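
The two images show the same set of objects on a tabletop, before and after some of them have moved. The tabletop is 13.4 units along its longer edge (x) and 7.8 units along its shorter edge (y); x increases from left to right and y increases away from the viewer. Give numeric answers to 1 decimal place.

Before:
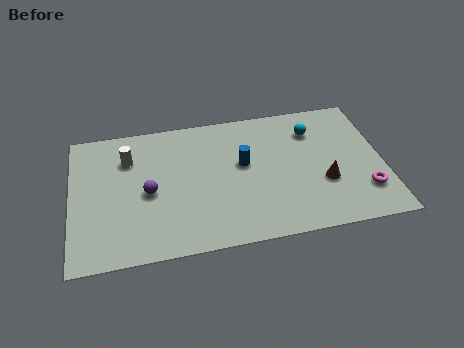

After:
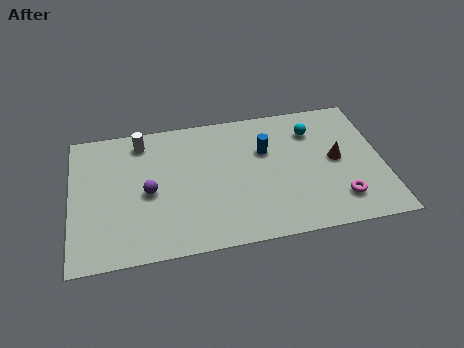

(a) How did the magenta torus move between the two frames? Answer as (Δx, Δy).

(-1.1, -0.3)

The magenta torus started near (12.5, 2.0) and ended near (11.4, 1.7).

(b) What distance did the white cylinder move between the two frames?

1.1

The white cylinder moved from about (2.5, 5.7) to (3.1, 6.6), a distance of √(0.6² + 0.9²) ≈ 1.1.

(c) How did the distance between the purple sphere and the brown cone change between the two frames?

+0.6

They were about 7.5 units apart before and 8.1 after — 0.6 units further apart.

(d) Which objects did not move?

the cyan sphere and the purple sphere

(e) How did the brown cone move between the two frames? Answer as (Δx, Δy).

(0.6, 1.2)

From the two frames, the brown cone sits at roughly (10.8, 2.8) before and (11.4, 4.0) after.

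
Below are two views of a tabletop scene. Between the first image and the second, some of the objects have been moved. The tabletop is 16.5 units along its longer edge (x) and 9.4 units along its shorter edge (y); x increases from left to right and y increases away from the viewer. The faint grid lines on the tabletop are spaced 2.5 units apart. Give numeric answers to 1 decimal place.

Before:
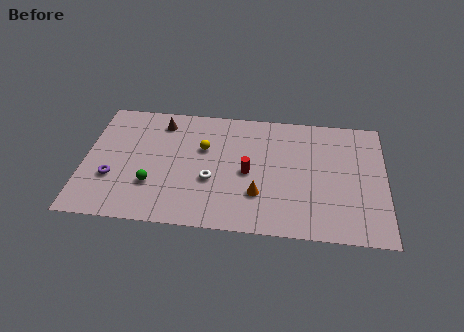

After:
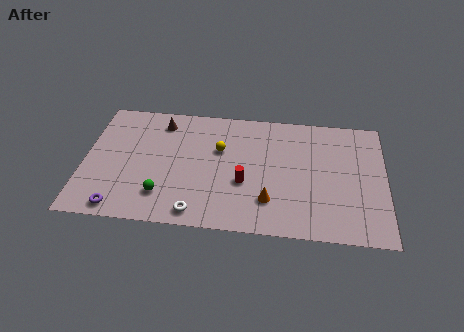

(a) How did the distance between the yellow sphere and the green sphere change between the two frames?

+0.7

Before: roughly 4.1 units apart; after: 4.8. That's 0.7 units further apart.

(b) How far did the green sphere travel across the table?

0.9

From (3.8, 2.9) to (4.4, 2.2), the green sphere covered √(0.6² + 0.7²) ≈ 0.9 units.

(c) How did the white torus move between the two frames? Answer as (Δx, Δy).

(-0.7, -2.5)

The white torus started near (7.0, 3.6) and ended near (6.3, 1.1).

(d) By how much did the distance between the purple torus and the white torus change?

-1.2

The distance was about 5.4 in the first image and 4.2 in the second, so they moved 1.2 units closer together.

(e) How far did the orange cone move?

0.7

The orange cone moved from about (9.6, 2.8) to (10.2, 2.4), a distance of √(0.6² + 0.4²) ≈ 0.7.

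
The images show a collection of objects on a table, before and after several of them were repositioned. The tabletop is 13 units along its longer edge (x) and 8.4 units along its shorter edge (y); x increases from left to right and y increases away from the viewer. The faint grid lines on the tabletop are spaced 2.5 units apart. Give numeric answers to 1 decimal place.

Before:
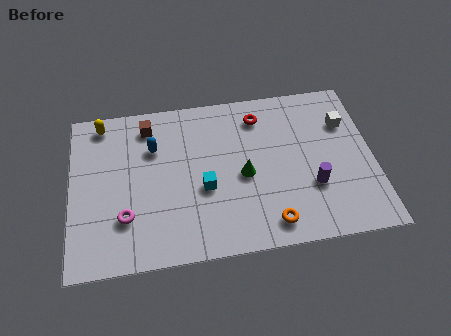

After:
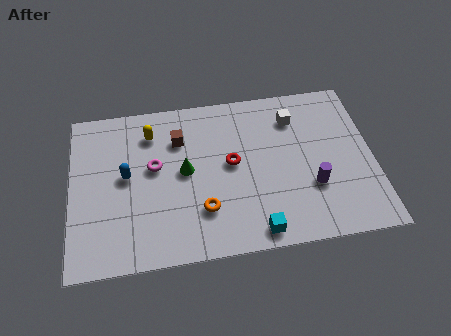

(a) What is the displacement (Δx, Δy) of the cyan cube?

(2.1, -2.5)

The cyan cube started near (5.7, 3.4) and ended near (7.8, 0.9).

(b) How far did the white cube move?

2.3

The white cube moved from about (11.9, 5.9) to (9.7, 6.5), a distance of √(2.2² + 0.6²) ≈ 2.3.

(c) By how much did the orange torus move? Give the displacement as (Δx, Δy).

(-2.8, 1.1)

The orange torus started near (8.4, 1.2) and ended near (5.6, 2.3).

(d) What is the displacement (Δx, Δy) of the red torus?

(-1.3, -2.3)

The red torus started near (8.2, 6.8) and ended near (6.9, 4.5).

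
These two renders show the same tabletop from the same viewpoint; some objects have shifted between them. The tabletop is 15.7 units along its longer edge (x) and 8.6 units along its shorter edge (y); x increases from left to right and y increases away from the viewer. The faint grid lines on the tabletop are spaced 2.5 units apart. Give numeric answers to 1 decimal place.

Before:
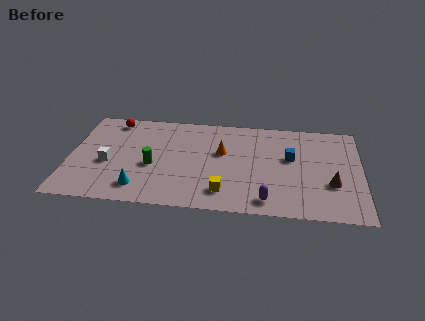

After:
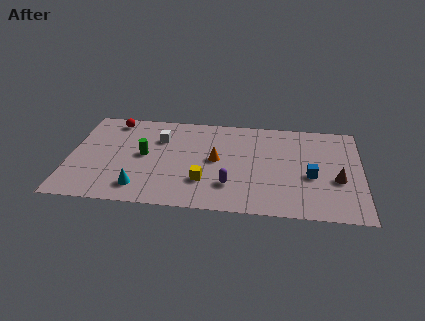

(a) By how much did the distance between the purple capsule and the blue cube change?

+0.4

They were about 4.1 units apart before and 4.5 after — 0.4 units further apart.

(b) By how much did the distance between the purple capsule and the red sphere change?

-2.3

The distance was about 10.6 in the first image and 8.3 in the second, so they moved 2.3 units closer together.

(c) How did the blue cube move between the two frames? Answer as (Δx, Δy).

(1.1, -1.5)

From the two frames, the blue cube sits at roughly (11.9, 5.1) before and (13.0, 3.6) after.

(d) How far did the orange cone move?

0.8

From (8.2, 5.2) to (7.9, 4.5), the orange cone covered √(0.3² + 0.7²) ≈ 0.8 units.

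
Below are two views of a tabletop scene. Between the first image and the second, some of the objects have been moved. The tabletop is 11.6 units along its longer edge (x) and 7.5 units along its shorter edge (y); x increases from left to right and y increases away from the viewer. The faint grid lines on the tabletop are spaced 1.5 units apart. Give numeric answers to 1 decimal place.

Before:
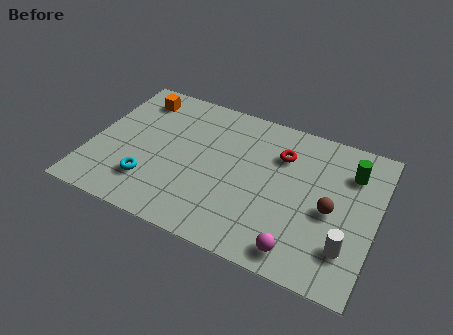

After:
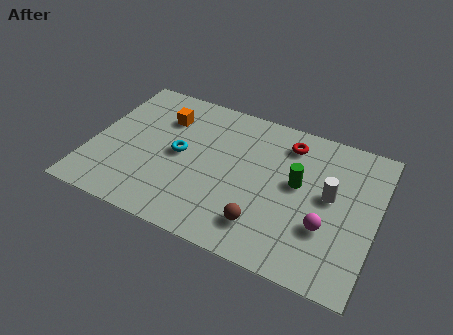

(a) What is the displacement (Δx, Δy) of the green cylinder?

(-2.0, -1.4)

From the two frames, the green cylinder sits at roughly (10.4, 5.6) before and (8.4, 4.2) after.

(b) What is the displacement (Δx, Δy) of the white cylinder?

(-0.9, 2.2)

The white cylinder started near (10.6, 1.9) and ended near (9.7, 4.1).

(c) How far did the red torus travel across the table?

0.7

The red torus was near (7.6, 5.4) before and (7.8, 6.1) after, so it travelled √(0.2² + 0.7²) ≈ 0.7 units.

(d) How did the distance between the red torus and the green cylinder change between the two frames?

-0.8

Before: roughly 2.8 units apart; after: 2.0. That's 0.8 units closer together.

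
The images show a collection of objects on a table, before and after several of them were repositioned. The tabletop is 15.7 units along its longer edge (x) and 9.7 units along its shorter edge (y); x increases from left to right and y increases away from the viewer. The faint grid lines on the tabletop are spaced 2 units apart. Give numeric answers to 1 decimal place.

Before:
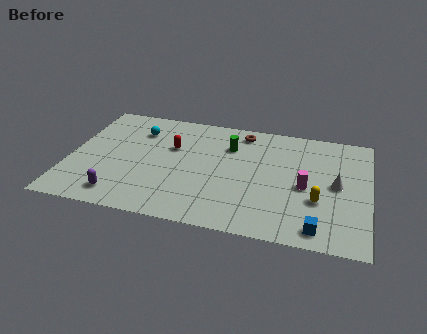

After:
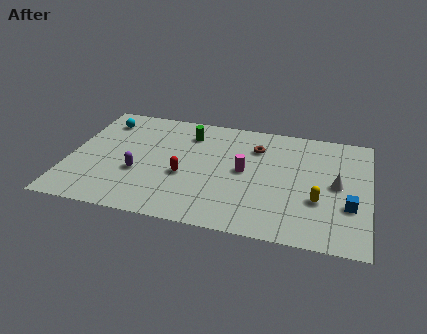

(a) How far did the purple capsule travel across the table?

2.2

The purple capsule moved from about (2.9, 1.5) to (3.7, 3.6), a distance of √(0.8² + 2.1²) ≈ 2.2.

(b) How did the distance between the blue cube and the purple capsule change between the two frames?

+0.7

Before: roughly 10.3 units apart; after: 11.0. That's 0.7 units further apart.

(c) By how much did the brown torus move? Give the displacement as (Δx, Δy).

(0.8, -1.2)

From the two frames, the brown torus sits at roughly (8.9, 8.4) before and (9.7, 7.2) after.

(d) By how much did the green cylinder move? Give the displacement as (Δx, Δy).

(-2.2, 0.6)

The green cylinder started near (8.3, 7.0) and ended near (6.1, 7.6).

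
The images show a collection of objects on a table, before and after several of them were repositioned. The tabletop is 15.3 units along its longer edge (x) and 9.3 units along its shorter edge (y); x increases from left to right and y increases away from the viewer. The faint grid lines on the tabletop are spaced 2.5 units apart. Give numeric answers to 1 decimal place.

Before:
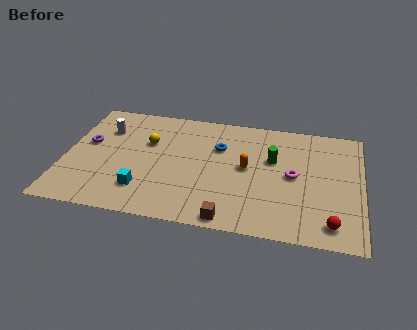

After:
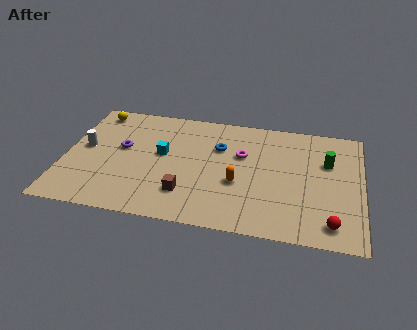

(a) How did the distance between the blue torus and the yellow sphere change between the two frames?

+3.1

They were about 3.7 units apart before and 6.8 after — 3.1 units further apart.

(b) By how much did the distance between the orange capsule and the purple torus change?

-2.0

Before: roughly 8.3 units apart; after: 6.3. That's 2.0 units closer together.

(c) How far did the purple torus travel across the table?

1.8

The purple torus moved from about (1.1, 5.4) to (2.9, 5.3), a distance of √(1.8² + 0.1²) ≈ 1.8.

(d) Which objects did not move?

the red sphere and the blue torus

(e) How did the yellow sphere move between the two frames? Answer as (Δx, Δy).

(-2.9, 2.1)

The yellow sphere started near (4.2, 6.0) and ended near (1.3, 8.1).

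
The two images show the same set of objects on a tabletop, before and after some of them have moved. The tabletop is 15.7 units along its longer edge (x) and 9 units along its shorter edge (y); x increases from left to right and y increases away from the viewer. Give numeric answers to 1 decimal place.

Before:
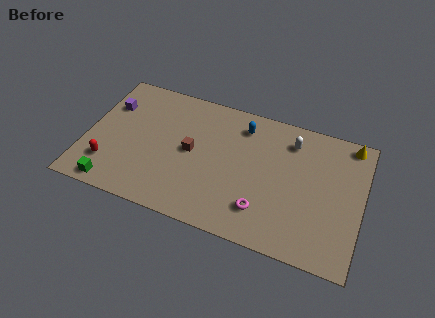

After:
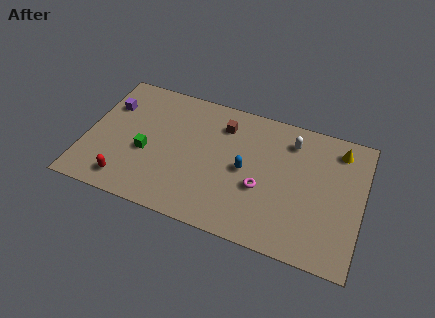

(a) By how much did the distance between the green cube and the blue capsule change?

-3.7

Before: roughly 9.3 units apart; after: 5.6. That's 3.7 units closer together.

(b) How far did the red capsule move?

1.4

From (1.5, 2.2) to (2.6, 1.4), the red capsule covered √(1.1² + 0.8²) ≈ 1.4 units.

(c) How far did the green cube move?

3.2

The green cube was near (1.9, 0.9) before and (3.5, 3.7) after, so it travelled √(1.6² + 2.8²) ≈ 3.2 units.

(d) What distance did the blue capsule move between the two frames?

2.9

The blue capsule moved from about (8.7, 7.3) to (9.1, 4.4), a distance of √(0.4² + 2.9²) ≈ 2.9.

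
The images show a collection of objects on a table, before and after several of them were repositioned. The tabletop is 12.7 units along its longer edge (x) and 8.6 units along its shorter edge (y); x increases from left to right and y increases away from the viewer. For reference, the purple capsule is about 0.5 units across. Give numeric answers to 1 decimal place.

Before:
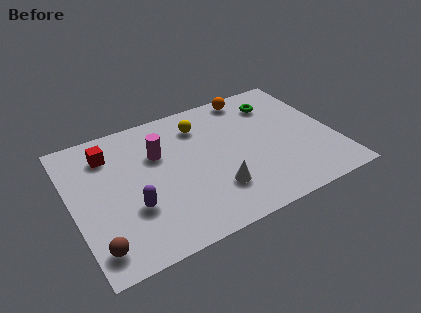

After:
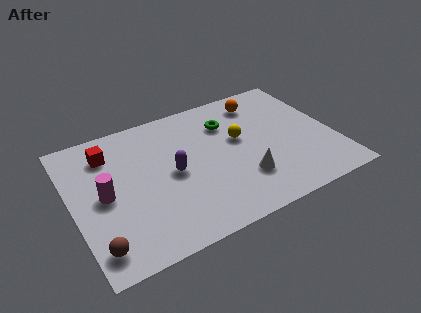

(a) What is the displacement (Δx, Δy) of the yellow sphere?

(1.7, -1.7)

The yellow sphere was at about (6.5, 6.7) and moved to about (8.2, 5.0).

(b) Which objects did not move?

the brown sphere and the red cube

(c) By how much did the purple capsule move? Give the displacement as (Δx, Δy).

(2.1, 1.3)

The purple capsule started near (2.7, 2.9) and ended near (4.8, 4.2).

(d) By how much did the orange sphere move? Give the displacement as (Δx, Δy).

(0.4, -0.6)

The orange sphere was at about (9.2, 7.7) and moved to about (9.6, 7.1).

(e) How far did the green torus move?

2.5

The green torus was near (10.3, 6.7) before and (7.8, 6.3) after, so it travelled √(2.5² + 0.4²) ≈ 2.5 units.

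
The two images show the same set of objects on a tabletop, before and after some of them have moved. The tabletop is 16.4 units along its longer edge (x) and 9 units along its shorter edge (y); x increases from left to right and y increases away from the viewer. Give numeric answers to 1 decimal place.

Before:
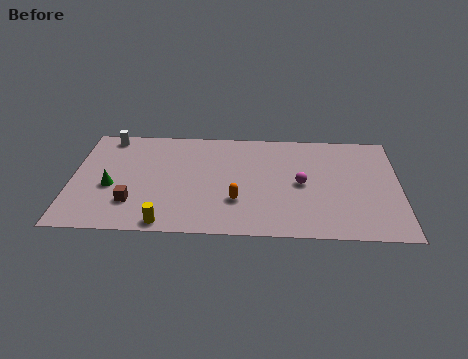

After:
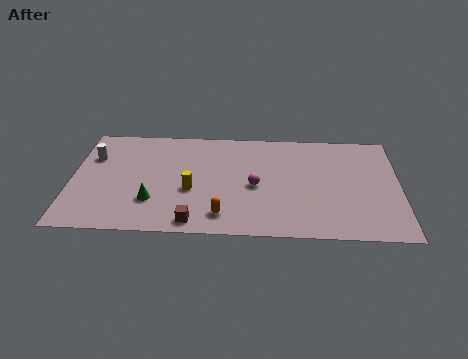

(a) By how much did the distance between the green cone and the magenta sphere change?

-4.2

The distance was about 9.5 in the first image and 5.3 in the second, so they moved 4.2 units closer together.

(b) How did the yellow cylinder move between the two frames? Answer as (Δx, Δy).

(1.2, 2.8)

The yellow cylinder was at about (4.8, 0.8) and moved to about (6.0, 3.6).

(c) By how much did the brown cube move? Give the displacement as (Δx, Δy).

(3.1, -1.4)

The brown cube started near (3.1, 2.4) and ended near (6.2, 1.0).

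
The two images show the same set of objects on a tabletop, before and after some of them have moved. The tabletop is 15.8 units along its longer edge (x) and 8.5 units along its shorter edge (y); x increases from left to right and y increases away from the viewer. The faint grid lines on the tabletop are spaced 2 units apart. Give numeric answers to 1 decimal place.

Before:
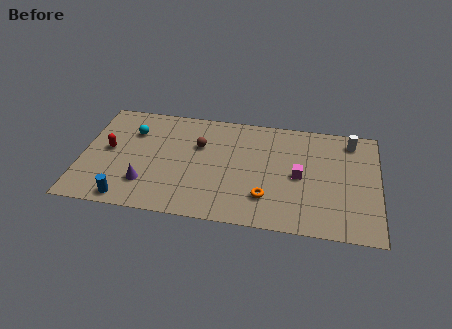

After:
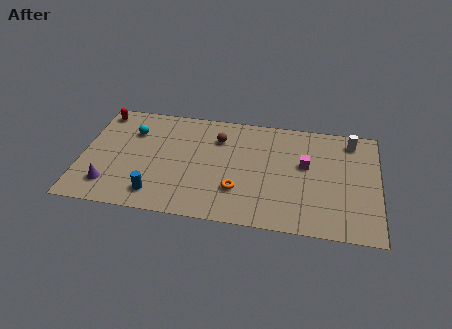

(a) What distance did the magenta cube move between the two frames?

0.9

The magenta cube moved from about (11.6, 4.1) to (11.9, 5.0), a distance of √(0.3² + 0.9²) ≈ 0.9.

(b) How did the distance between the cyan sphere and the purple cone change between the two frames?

+0.4

Before: roughly 4.0 units apart; after: 4.4. That's 0.4 units further apart.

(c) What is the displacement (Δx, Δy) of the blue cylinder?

(1.5, 0.6)

The blue cylinder started near (2.6, 0.9) and ended near (4.1, 1.5).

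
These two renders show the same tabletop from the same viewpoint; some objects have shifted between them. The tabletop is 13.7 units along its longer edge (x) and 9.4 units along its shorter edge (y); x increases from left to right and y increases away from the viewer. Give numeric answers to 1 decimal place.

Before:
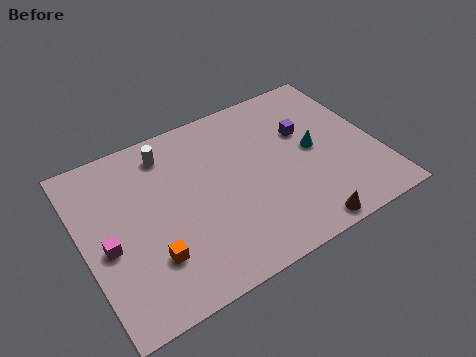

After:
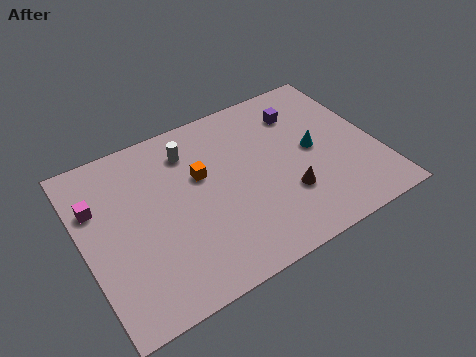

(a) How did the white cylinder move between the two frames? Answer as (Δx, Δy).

(1.0, -0.4)

From the two frames, the white cylinder sits at roughly (4.3, 7.8) before and (5.3, 7.4) after.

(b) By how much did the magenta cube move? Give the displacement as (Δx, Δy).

(-0.2, 2.3)

The magenta cube was at about (1.0, 4.1) and moved to about (0.8, 6.4).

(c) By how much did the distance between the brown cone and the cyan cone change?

-1.7

The distance was about 4.2 in the first image and 2.5 in the second, so they moved 1.7 units closer together.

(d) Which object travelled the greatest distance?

the orange cube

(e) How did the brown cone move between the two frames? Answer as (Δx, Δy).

(-0.4, 2.1)

The brown cone was at about (9.6, 0.8) and moved to about (9.2, 2.9).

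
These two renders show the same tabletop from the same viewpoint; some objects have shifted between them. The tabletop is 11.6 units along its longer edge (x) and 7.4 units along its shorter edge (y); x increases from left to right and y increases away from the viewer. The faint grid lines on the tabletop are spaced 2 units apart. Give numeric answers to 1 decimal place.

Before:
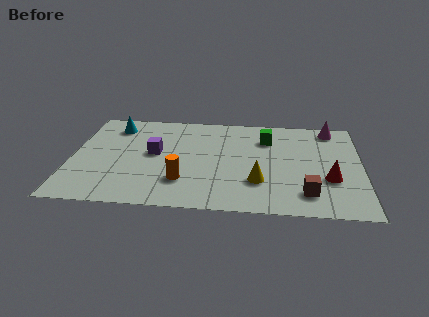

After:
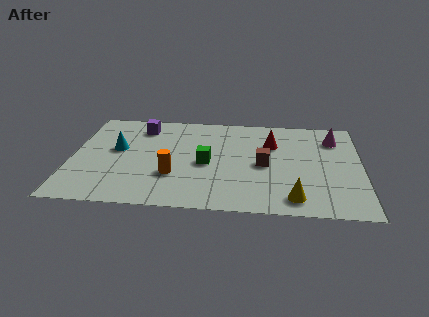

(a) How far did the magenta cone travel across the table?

0.8

The magenta cone was near (10.4, 6.5) before and (10.5, 5.7) after, so it travelled √(0.1² + 0.8²) ≈ 0.8 units.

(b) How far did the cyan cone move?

1.8

The cyan cone moved from about (1.6, 6.0) to (1.8, 4.2), a distance of √(0.2² + 1.8²) ≈ 1.8.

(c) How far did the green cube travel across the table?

3.2

From (7.8, 5.5) to (5.4, 3.4), the green cube covered √(2.4² + 2.1²) ≈ 3.2 units.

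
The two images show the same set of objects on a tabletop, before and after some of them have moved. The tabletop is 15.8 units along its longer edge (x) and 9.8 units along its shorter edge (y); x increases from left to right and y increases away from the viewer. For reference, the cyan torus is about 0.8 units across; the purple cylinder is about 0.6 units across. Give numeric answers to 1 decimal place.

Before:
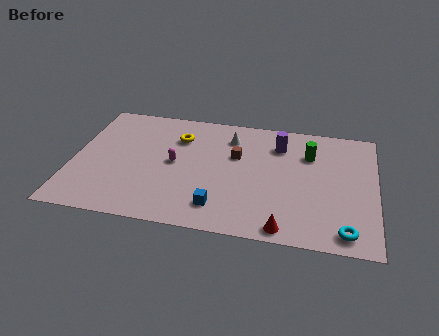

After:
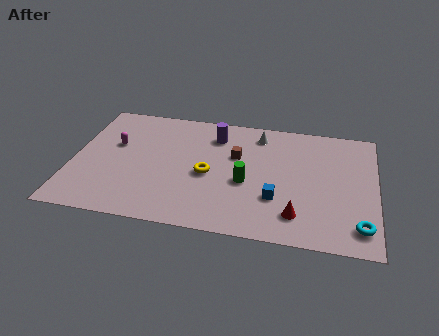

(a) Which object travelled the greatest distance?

the green cylinder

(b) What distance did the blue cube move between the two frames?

3.1

The blue cube moved from about (7.8, 1.9) to (10.7, 3.1), a distance of √(2.9² + 1.2²) ≈ 3.1.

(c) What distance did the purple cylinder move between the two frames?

3.4

From (10.7, 7.5) to (7.3, 7.7), the purple cylinder covered √(3.4² + 0.2²) ≈ 3.4 units.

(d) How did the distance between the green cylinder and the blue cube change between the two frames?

-4.9

The distance was about 6.8 in the first image and 1.9 in the second, so they moved 4.9 units closer together.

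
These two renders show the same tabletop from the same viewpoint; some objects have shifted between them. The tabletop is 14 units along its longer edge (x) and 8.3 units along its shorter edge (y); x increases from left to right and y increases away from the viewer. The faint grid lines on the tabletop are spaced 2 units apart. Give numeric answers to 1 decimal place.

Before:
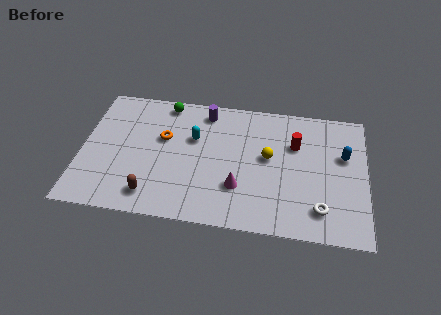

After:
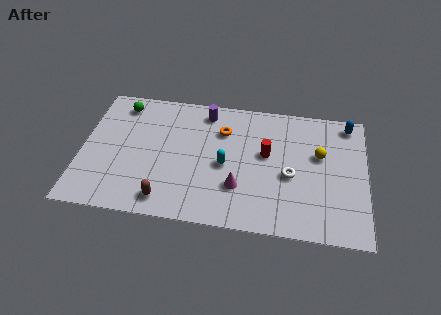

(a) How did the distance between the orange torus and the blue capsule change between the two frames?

-2.6

Before: roughly 8.9 units apart; after: 6.3. That's 2.6 units closer together.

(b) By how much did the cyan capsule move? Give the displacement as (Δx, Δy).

(1.6, -1.5)

The cyan capsule started near (5.5, 5.3) and ended near (7.1, 3.8).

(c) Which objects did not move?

the purple cylinder and the magenta cone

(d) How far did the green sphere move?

2.2

The green sphere was near (4.0, 7.4) before and (1.8, 7.0) after, so it travelled √(2.2² + 0.4²) ≈ 2.2 units.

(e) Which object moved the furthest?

the orange torus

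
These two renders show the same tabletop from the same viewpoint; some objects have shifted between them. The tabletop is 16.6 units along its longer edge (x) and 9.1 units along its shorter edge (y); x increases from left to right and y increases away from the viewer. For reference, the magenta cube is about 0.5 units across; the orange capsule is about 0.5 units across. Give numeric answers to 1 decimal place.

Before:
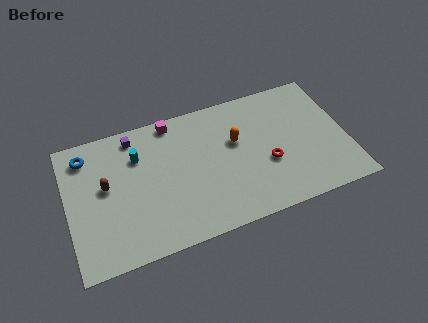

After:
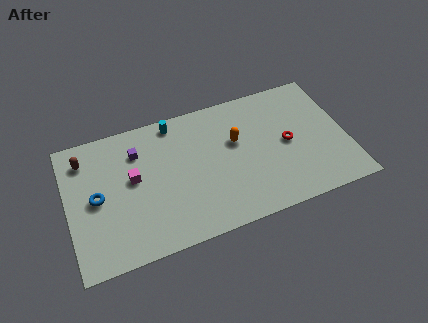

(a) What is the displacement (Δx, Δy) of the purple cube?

(0.1, -1.1)

The purple cube started near (4.2, 7.9) and ended near (4.3, 6.8).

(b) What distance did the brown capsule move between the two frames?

2.5

From (2.3, 5.1) to (1.2, 7.3), the brown capsule covered √(1.1² + 2.2²) ≈ 2.5 units.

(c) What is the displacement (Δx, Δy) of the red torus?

(1.3, 1.0)

The red torus was at about (11.8, 3.5) and moved to about (13.1, 4.5).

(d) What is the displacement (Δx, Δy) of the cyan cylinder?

(2.3, 1.6)

From the two frames, the cyan cylinder sits at roughly (4.3, 6.5) before and (6.6, 8.1) after.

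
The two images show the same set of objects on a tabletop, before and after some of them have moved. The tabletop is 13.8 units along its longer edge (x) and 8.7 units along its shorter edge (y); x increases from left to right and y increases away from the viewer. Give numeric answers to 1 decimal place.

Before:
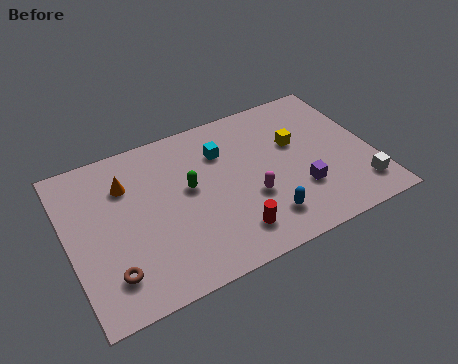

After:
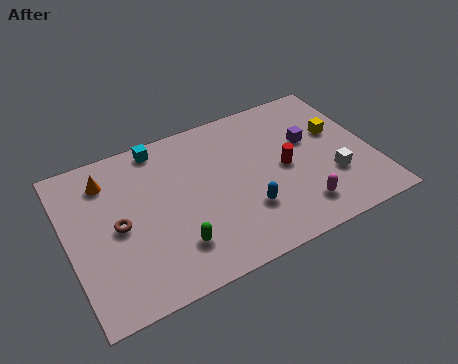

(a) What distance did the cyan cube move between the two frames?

3.1

The cyan cube was near (7.2, 6.3) before and (4.5, 7.8) after, so it travelled √(2.7² + 1.5²) ≈ 3.1 units.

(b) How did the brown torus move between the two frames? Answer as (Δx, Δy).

(0.6, 2.3)

From the two frames, the brown torus sits at roughly (1.6, 1.9) before and (2.2, 4.2) after.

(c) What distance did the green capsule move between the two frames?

3.0

The green capsule moved from about (5.5, 4.9) to (4.5, 2.1), a distance of √(1.0² + 2.8²) ≈ 3.0.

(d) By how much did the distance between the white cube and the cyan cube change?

+1.5

The distance was about 7.3 in the first image and 8.8 in the second, so they moved 1.5 units further apart.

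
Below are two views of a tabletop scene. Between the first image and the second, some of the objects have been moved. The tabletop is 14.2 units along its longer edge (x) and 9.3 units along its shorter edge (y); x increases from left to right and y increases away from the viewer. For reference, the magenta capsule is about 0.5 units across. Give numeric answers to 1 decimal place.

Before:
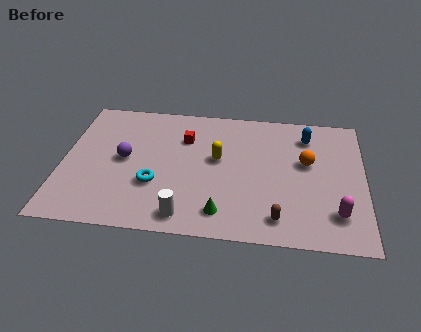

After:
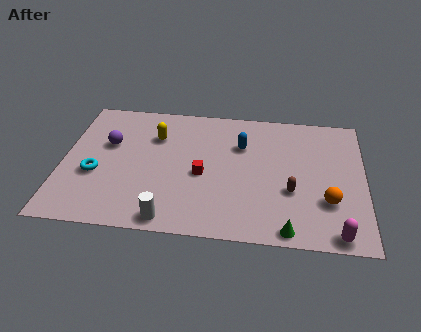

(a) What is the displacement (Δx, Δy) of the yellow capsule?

(-3.0, 1.3)

From the two frames, the yellow capsule sits at roughly (7.3, 5.3) before and (4.3, 6.6) after.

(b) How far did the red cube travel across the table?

2.7

From (5.7, 6.6) to (6.6, 4.1), the red cube covered √(0.9² + 2.5²) ≈ 2.7 units.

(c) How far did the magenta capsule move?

1.3

From (12.9, 2.1) to (12.9, 0.8), the magenta capsule covered √(0.0² + 1.3²) ≈ 1.3 units.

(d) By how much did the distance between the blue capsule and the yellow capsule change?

-0.6

They were about 4.7 units apart before and 4.1 after — 0.6 units closer together.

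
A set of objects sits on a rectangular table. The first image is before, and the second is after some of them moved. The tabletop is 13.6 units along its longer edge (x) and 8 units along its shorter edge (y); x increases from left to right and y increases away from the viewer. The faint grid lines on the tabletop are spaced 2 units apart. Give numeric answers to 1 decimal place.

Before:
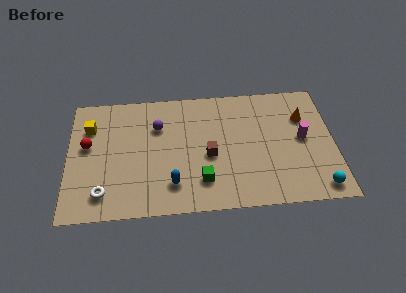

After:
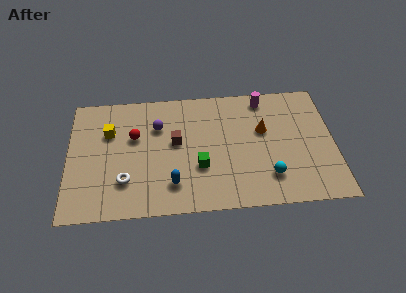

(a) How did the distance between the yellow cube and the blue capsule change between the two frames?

-1.0

They were about 5.8 units apart before and 4.8 after — 1.0 units closer together.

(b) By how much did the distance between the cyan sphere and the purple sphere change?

-2.6

Before: roughly 9.3 units apart; after: 6.7. That's 2.6 units closer together.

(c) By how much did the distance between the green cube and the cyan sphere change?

-2.4

The distance was about 6.0 in the first image and 3.6 in the second, so they moved 2.4 units closer together.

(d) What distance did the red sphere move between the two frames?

2.4

The red sphere moved from about (1.0, 4.6) to (3.4, 5.0), a distance of √(2.4² + 0.4²) ≈ 2.4.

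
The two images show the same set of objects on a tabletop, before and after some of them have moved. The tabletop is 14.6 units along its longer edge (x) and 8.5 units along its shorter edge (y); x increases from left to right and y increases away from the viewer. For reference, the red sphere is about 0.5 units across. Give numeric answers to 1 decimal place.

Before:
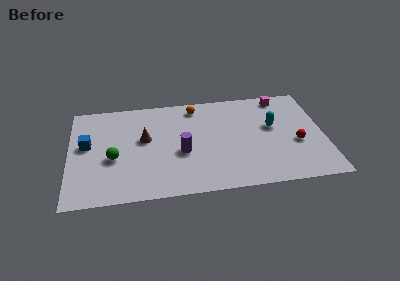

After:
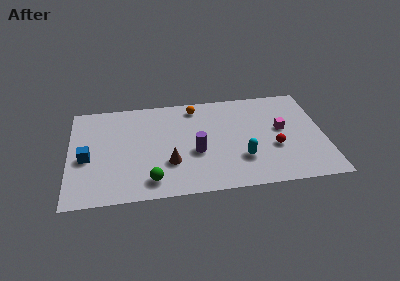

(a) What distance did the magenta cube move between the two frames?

2.8

The magenta cube was near (12.3, 7.5) before and (12.2, 4.7) after, so it travelled √(0.1² + 2.8²) ≈ 2.8 units.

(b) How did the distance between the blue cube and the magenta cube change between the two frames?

-0.4

Before: roughly 11.6 units apart; after: 11.2. That's 0.4 units closer together.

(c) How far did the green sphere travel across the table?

3.0

The green sphere moved from about (2.5, 3.5) to (4.6, 1.4), a distance of √(2.1² + 2.1²) ≈ 3.0.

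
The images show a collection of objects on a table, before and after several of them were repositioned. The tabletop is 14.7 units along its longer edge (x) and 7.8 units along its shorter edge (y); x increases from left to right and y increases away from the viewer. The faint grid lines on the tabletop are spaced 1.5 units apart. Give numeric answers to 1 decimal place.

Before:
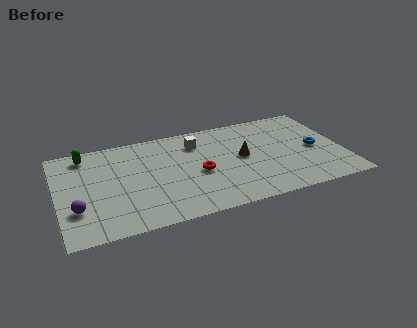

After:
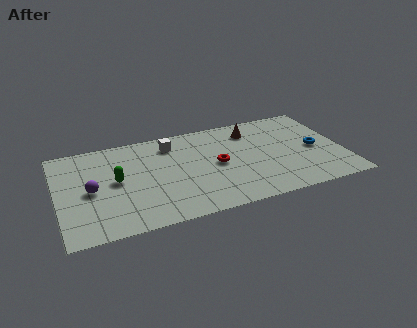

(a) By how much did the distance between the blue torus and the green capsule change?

-1.8

The distance was about 12.1 in the first image and 10.3 in the second, so they moved 1.8 units closer together.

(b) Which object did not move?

the blue torus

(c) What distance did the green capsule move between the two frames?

3.0

The green capsule moved from about (1.6, 6.7) to (3.0, 4.1), a distance of √(1.4² + 2.6²) ≈ 3.0.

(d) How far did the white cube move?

1.3

The white cube moved from about (7.3, 6.0) to (6.0, 6.3), a distance of √(1.3² + 0.3²) ≈ 1.3.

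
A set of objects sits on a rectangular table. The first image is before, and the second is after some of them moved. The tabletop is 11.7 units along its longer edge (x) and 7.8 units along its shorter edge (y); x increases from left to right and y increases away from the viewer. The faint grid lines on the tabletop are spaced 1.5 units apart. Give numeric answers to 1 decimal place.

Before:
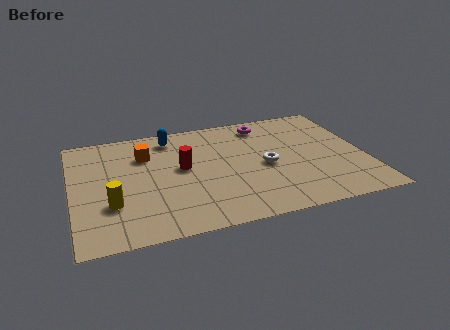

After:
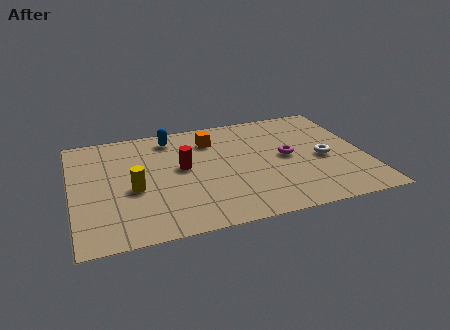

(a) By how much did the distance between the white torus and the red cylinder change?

+2.3

The distance was about 3.4 in the first image and 5.7 in the second, so they moved 2.3 units further apart.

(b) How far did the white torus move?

2.3

The white torus was near (7.7, 3.6) before and (10.0, 3.5) after, so it travelled √(2.3² + 0.1²) ≈ 2.3 units.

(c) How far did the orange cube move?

2.7

The orange cube moved from about (3.0, 5.6) to (5.7, 6.0), a distance of √(2.7² + 0.4²) ≈ 2.7.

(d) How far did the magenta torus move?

2.7

The magenta torus moved from about (7.9, 6.6) to (8.6, 4.0), a distance of √(0.7² + 2.6²) ≈ 2.7.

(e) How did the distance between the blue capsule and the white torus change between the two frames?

+2.0

The distance was about 4.7 in the first image and 6.7 in the second, so they moved 2.0 units further apart.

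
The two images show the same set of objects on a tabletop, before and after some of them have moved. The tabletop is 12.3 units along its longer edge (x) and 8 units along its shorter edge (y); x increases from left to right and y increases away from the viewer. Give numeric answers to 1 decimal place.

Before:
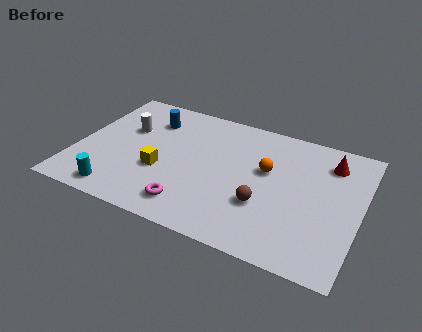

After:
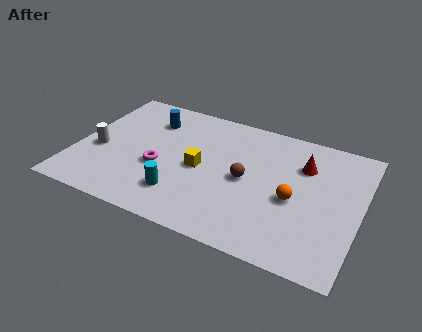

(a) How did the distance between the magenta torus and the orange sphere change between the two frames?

+1.3

The distance was about 4.5 in the first image and 5.8 in the second, so they moved 1.3 units further apart.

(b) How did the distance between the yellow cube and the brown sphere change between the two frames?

-2.5

They were about 4.5 units apart before and 2.0 after — 2.5 units closer together.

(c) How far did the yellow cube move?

1.8

From (3.8, 3.0) to (5.4, 3.8), the yellow cube covered √(1.6² + 0.8²) ≈ 1.8 units.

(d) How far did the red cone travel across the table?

1.3

The red cone moved from about (10.8, 6.3) to (9.7, 5.7), a distance of √(1.1² + 0.6²) ≈ 1.3.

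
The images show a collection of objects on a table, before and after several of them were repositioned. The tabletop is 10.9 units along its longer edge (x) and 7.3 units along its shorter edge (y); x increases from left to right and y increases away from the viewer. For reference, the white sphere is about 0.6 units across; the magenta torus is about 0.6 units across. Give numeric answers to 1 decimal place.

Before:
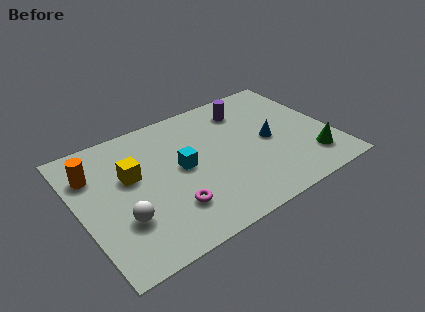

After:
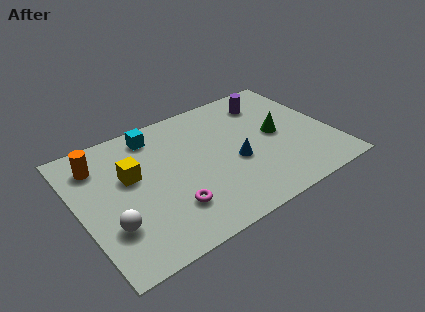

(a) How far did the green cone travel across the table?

2.4

From (9.7, 1.6) to (8.6, 3.7), the green cone covered √(1.1² + 2.1²) ≈ 2.4 units.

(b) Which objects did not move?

the yellow cube and the magenta torus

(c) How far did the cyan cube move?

2.5

The cyan cube was near (4.4, 3.8) before and (3.6, 6.2) after, so it travelled √(0.8² + 2.4²) ≈ 2.5 units.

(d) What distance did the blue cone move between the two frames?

1.7

From (8.2, 3.5) to (6.6, 3.0), the blue cone covered √(1.6² + 0.5²) ≈ 1.7 units.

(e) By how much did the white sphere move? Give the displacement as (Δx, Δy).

(-0.5, -0.1)

From the two frames, the white sphere sits at roughly (1.6, 2.3) before and (1.1, 2.2) after.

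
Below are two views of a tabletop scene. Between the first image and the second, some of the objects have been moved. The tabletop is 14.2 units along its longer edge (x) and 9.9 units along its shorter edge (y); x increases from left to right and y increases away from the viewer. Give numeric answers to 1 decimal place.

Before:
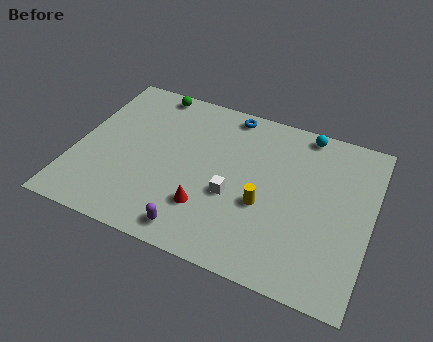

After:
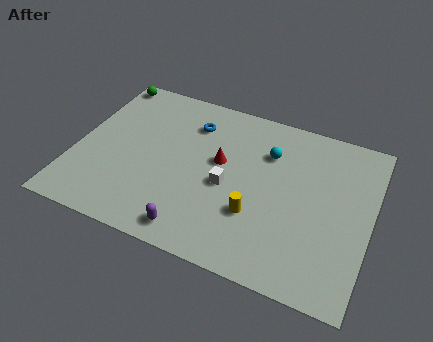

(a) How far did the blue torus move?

2.1

The blue torus was near (7.0, 8.9) before and (5.3, 7.6) after, so it travelled √(1.7² + 1.3²) ≈ 2.1 units.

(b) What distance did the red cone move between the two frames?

3.0

From (6.6, 2.7) to (6.9, 5.7), the red cone covered √(0.3² + 3.0²) ≈ 3.0 units.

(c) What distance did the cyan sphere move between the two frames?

2.5

From (10.7, 9.0) to (9.1, 7.1), the cyan sphere covered √(1.6² + 1.9²) ≈ 2.5 units.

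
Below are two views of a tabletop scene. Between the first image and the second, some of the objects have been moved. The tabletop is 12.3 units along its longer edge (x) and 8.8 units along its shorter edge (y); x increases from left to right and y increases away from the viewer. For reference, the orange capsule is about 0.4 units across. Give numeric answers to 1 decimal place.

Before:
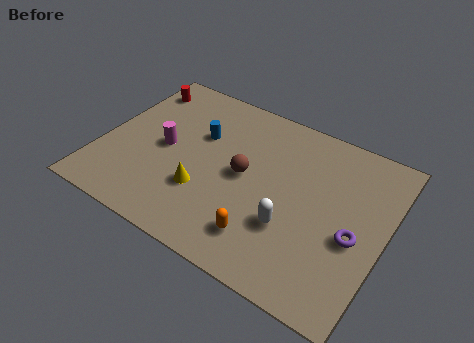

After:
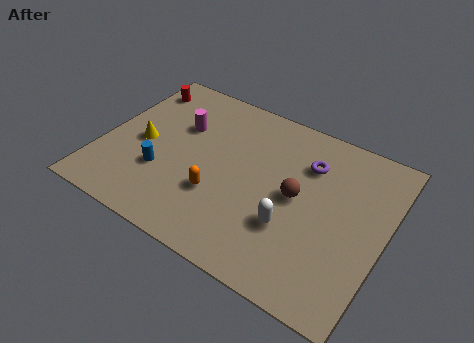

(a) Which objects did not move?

the white capsule and the red cylinder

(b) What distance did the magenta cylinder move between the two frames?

1.6

The magenta cylinder was near (2.7, 4.3) before and (3.1, 5.8) after, so it travelled √(0.4² + 1.5²) ≈ 1.6 units.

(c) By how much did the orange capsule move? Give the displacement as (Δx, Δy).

(-2.2, 1.1)

The orange capsule was at about (7.5, 1.8) and moved to about (5.3, 2.9).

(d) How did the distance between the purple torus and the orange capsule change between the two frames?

+0.8

The distance was about 4.1 in the first image and 4.9 in the second, so they moved 0.8 units further apart.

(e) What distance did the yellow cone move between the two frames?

3.3

From (4.7, 2.8) to (1.7, 4.1), the yellow cone covered √(3.0² + 1.3²) ≈ 3.3 units.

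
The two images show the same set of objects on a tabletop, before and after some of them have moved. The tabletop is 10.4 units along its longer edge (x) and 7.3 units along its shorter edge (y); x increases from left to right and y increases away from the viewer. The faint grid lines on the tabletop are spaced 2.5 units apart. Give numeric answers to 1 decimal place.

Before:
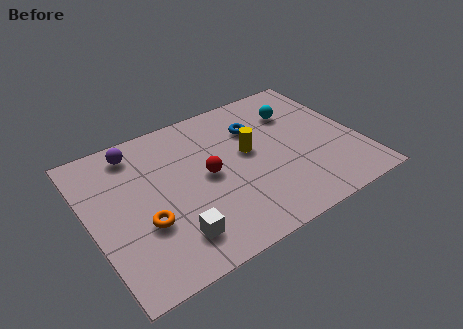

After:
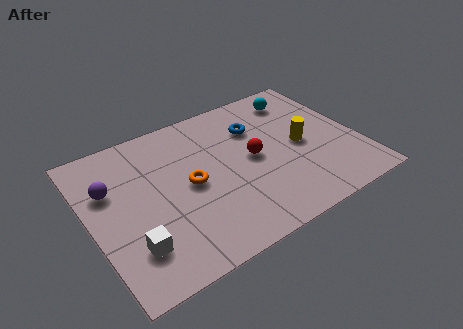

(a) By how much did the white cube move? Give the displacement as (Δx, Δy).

(-1.5, 0.3)

The white cube started near (2.8, 1.5) and ended near (1.3, 1.8).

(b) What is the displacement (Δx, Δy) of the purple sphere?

(-1.2, -1.4)

The purple sphere started near (2.1, 6.2) and ended near (0.9, 4.8).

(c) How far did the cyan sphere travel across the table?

0.8

The cyan sphere moved from about (8.3, 5.3) to (8.6, 6.0), a distance of √(0.3² + 0.7²) ≈ 0.8.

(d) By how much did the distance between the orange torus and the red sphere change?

-0.3

The distance was about 2.8 in the first image and 2.5 in the second, so they moved 0.3 units closer together.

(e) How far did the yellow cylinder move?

2.1

The yellow cylinder was near (6.2, 4.1) before and (8.2, 3.5) after, so it travelled √(2.0² + 0.6²) ≈ 2.1 units.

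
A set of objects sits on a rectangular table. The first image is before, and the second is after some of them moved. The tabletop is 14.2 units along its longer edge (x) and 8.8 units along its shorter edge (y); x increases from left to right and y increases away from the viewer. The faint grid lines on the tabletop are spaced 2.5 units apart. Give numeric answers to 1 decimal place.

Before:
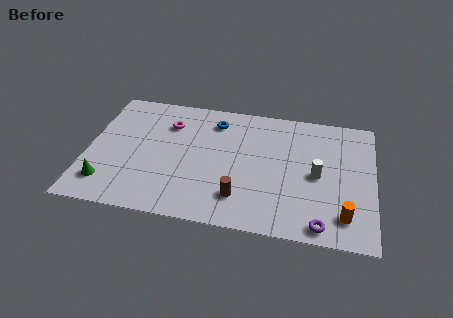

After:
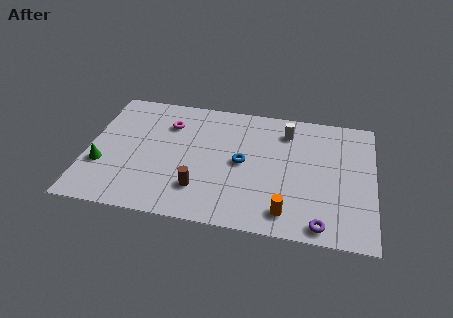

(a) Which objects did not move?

the purple torus and the magenta torus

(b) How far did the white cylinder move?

3.2

The white cylinder was near (11.4, 4.2) before and (9.8, 7.0) after, so it travelled √(1.6² + 2.8²) ≈ 3.2 units.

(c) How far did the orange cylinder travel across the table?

2.8

The orange cylinder moved from about (12.8, 1.7) to (10.0, 1.4), a distance of √(2.8² + 0.3²) ≈ 2.8.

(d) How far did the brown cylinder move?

2.0

From (7.7, 2.0) to (5.7, 2.2), the brown cylinder covered √(2.0² + 0.2²) ≈ 2.0 units.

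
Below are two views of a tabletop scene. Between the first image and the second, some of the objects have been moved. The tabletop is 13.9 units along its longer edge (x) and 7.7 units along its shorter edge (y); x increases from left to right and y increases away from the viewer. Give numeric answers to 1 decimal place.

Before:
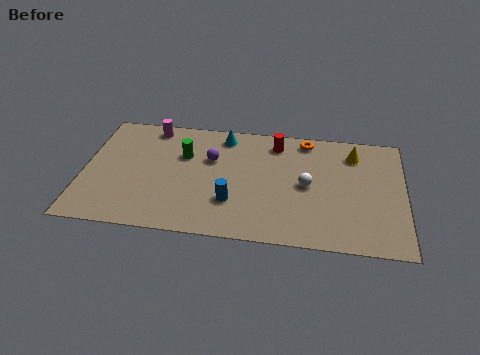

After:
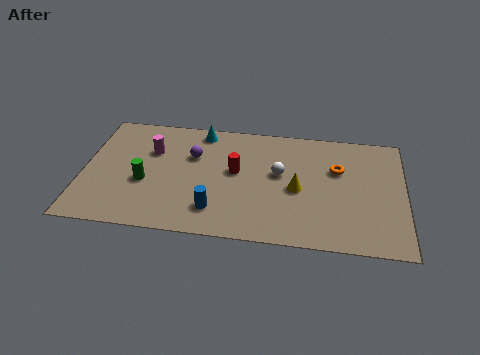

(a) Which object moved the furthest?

the yellow cone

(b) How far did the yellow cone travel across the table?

3.5

The yellow cone moved from about (11.7, 6.1) to (9.3, 3.5), a distance of √(2.4² + 2.6²) ≈ 3.5.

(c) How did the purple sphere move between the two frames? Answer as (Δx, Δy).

(-0.8, 0.1)

The purple sphere was at about (5.5, 5.0) and moved to about (4.7, 5.1).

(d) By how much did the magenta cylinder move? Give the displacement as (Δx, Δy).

(0.1, -1.6)

The magenta cylinder started near (2.8, 6.8) and ended near (2.9, 5.2).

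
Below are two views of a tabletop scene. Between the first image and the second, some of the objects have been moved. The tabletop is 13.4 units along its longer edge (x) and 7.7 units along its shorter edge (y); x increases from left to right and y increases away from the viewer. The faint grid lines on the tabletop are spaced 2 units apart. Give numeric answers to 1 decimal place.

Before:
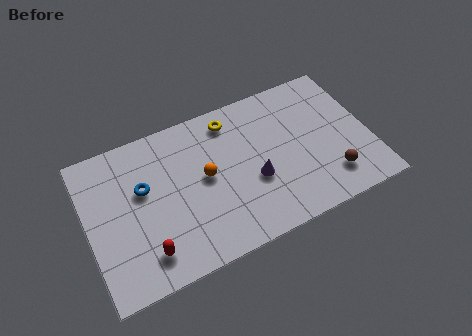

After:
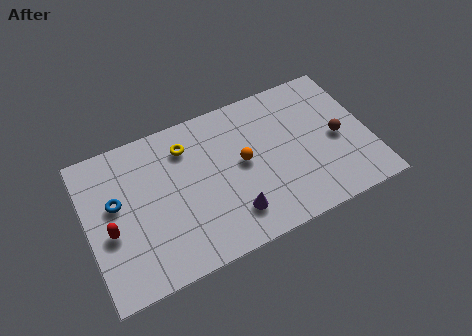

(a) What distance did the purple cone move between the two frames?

1.8

The purple cone moved from about (7.8, 3.0) to (6.6, 1.7), a distance of √(1.2² + 1.3²) ≈ 1.8.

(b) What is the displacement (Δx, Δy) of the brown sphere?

(0.6, 1.9)

From the two frames, the brown sphere sits at roughly (11.3, 1.7) before and (11.9, 3.6) after.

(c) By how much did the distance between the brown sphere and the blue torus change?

+1.4

The distance was about 9.1 in the first image and 10.5 in the second, so they moved 1.4 units further apart.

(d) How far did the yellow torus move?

2.3

The yellow torus moved from about (7.1, 6.5) to (4.9, 6.0), a distance of √(2.2² + 0.5²) ≈ 2.3.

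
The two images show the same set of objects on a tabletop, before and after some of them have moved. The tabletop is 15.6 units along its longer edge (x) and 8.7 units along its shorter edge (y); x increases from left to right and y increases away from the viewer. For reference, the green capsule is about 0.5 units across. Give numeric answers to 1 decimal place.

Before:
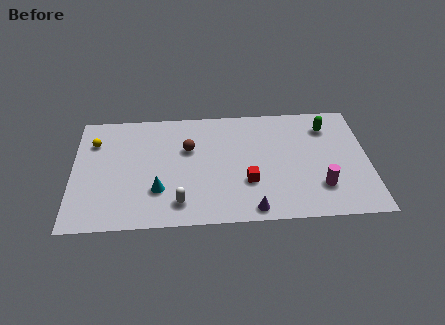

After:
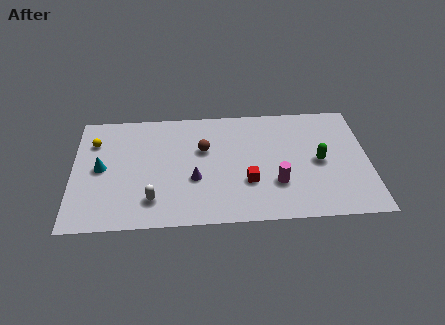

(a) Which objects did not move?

the red cube and the yellow sphere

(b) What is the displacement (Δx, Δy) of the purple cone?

(-3.0, 2.4)

The purple cone started near (9.4, 0.9) and ended near (6.4, 3.3).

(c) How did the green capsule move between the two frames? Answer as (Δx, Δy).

(-0.5, -2.6)

The green capsule started near (13.5, 6.8) and ended near (13.0, 4.2).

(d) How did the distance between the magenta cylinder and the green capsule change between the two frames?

-1.8

Before: roughly 4.5 units apart; after: 2.7. That's 1.8 units closer together.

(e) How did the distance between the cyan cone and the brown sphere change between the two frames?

+2.1

Before: roughly 3.4 units apart; after: 5.5. That's 2.1 units further apart.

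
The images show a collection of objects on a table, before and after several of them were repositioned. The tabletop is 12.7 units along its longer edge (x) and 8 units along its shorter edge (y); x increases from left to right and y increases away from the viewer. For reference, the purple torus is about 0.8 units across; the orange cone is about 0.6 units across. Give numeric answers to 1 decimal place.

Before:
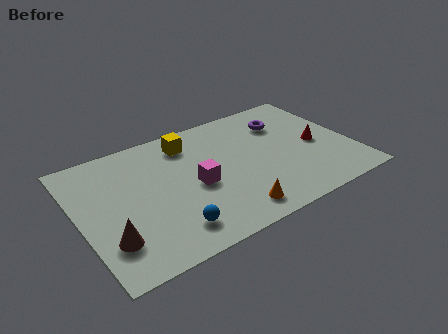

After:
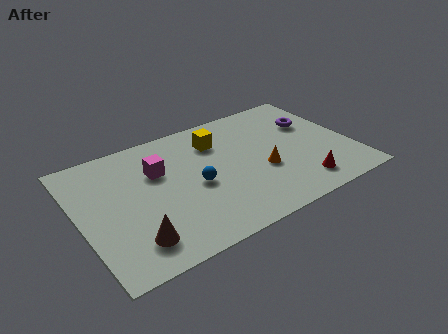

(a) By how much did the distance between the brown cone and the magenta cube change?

-0.4

Before: roughly 4.5 units apart; after: 4.1. That's 0.4 units closer together.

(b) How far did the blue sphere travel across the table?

2.6

The blue sphere moved from about (3.8, 1.5) to (5.3, 3.6), a distance of √(1.5² + 2.1²) ≈ 2.6.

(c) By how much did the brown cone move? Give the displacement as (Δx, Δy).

(1.0, -0.5)

The brown cone was at about (1.1, 2.1) and moved to about (2.1, 1.6).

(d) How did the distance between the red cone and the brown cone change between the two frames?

-2.3

They were about 10.1 units apart before and 7.8 after — 2.3 units closer together.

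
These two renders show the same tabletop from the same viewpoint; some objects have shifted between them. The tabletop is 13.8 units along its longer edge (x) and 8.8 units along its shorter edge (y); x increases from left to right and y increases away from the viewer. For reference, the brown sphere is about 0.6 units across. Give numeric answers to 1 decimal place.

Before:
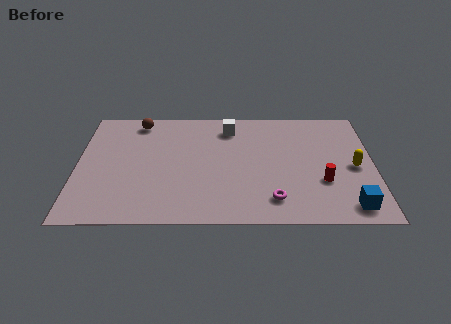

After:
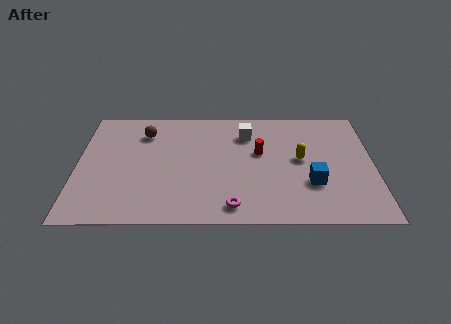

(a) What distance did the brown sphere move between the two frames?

0.9

From (2.8, 7.7) to (3.1, 6.8), the brown sphere covered √(0.3² + 0.9²) ≈ 0.9 units.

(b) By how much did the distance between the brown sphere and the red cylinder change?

-4.2

They were about 9.8 units apart before and 5.6 after — 4.2 units closer together.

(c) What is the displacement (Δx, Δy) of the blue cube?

(-1.7, 1.7)

The blue cube was at about (12.6, 1.2) and moved to about (10.9, 2.9).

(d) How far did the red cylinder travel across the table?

3.6

The red cylinder was near (11.4, 3.0) before and (8.5, 5.2) after, so it travelled √(2.9² + 2.2²) ≈ 3.6 units.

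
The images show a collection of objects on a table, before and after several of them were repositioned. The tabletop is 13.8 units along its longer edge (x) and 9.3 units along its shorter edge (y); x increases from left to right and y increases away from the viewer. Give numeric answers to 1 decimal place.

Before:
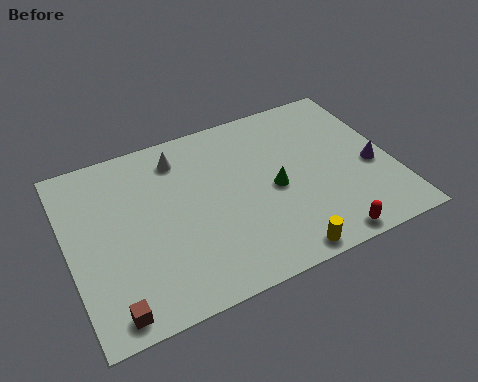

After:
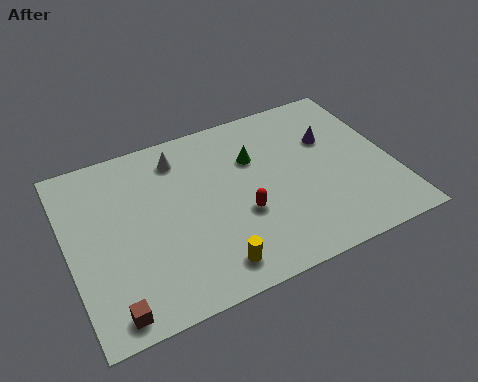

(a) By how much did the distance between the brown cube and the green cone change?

+0.5

The distance was about 8.0 in the first image and 8.5 in the second, so they moved 0.5 units further apart.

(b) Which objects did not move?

the brown cube and the white cone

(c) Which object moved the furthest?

the red capsule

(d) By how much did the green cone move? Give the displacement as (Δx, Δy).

(-0.6, 2.0)

The green cone started near (8.7, 4.3) and ended near (8.1, 6.3).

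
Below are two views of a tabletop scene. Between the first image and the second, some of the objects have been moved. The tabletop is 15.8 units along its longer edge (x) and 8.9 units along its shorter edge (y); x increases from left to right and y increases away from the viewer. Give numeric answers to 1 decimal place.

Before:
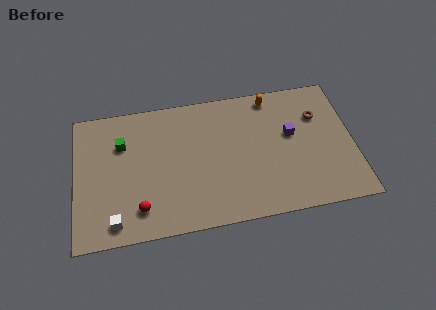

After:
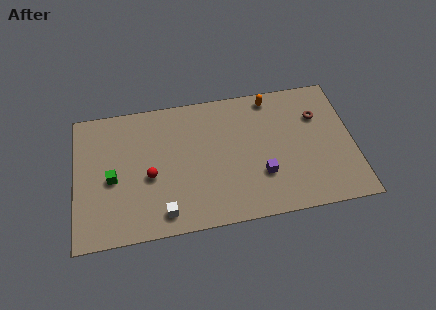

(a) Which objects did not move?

the orange capsule and the brown torus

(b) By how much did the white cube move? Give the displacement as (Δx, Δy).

(2.7, 0.1)

The white cube was at about (2.2, 1.2) and moved to about (4.9, 1.3).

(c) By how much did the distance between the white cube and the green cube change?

-1.1

The distance was about 5.0 in the first image and 3.9 in the second, so they moved 1.1 units closer together.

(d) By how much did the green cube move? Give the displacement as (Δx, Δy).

(-0.6, -2.2)

From the two frames, the green cube sits at roughly (2.7, 6.2) before and (2.1, 4.0) after.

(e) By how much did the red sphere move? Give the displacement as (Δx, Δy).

(0.6, 2.0)

From the two frames, the red sphere sits at roughly (3.6, 1.8) before and (4.2, 3.8) after.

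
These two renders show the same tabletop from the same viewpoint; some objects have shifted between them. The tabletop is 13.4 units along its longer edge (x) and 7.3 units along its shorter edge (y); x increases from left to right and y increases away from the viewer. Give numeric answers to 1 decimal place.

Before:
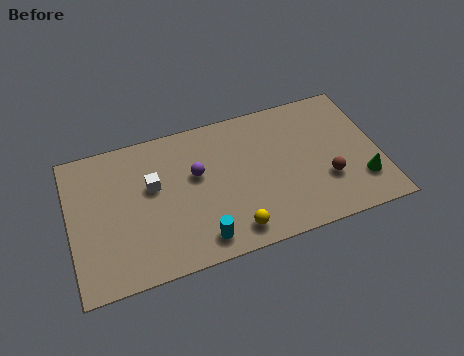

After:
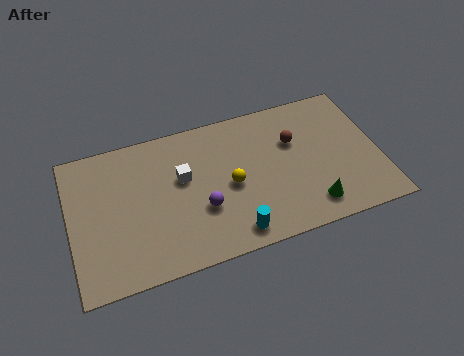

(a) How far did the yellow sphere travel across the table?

2.3

The yellow sphere moved from about (6.8, 1.1) to (6.9, 3.4), a distance of √(0.1² + 2.3²) ≈ 2.3.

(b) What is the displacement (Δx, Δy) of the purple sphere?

(0.1, -1.8)

The purple sphere was at about (5.5, 4.4) and moved to about (5.6, 2.6).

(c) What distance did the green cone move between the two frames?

2.4

From (12.5, 1.9) to (10.2, 1.3), the green cone covered √(2.3² + 0.6²) ≈ 2.4 units.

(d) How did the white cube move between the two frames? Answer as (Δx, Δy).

(1.3, 0.0)

From the two frames, the white cube sits at roughly (3.6, 4.4) before and (4.9, 4.4) after.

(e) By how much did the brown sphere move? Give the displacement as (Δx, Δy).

(-1.2, 2.4)

The brown sphere started near (11.0, 2.4) and ended near (9.8, 4.8).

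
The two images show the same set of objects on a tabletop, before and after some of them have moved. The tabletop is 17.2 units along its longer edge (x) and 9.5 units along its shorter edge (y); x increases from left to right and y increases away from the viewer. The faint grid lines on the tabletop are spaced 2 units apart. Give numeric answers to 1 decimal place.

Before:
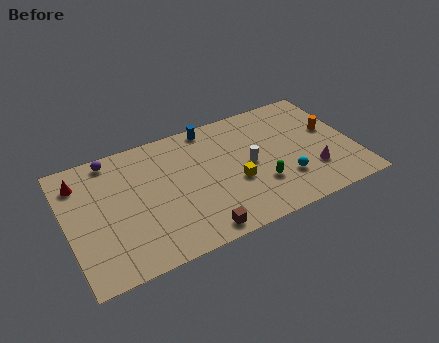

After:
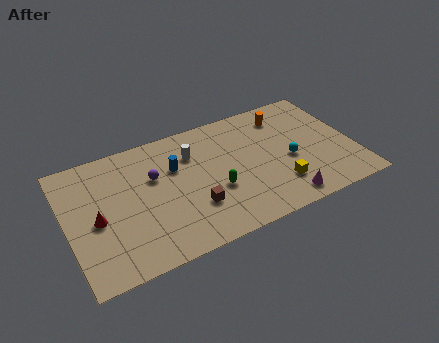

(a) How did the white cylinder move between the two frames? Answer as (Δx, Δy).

(-3.2, 2.2)

From the two frames, the white cylinder sits at roughly (10.9, 4.7) before and (7.7, 6.9) after.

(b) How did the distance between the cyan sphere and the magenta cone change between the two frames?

+1.3

The distance was about 1.7 in the first image and 3.0 in the second, so they moved 1.3 units further apart.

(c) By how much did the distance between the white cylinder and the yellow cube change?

+5.1

They were about 1.4 units apart before and 6.5 after — 5.1 units further apart.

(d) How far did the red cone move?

3.3

From (1.0, 7.5) to (1.7, 4.3), the red cone covered √(0.7² + 3.2²) ≈ 3.3 units.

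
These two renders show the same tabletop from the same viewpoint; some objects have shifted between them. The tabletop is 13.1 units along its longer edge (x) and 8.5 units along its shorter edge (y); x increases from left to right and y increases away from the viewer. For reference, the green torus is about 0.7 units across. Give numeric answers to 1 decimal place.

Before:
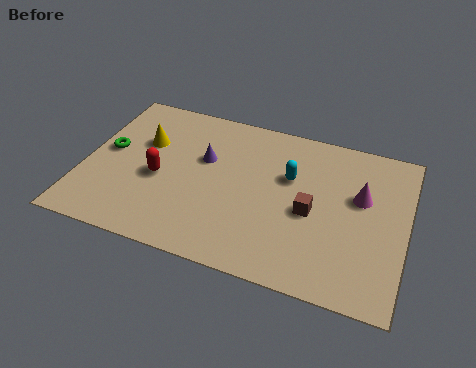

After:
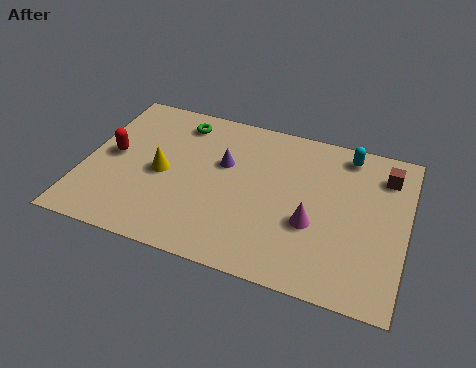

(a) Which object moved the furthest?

the brown cube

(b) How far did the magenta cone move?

2.7

The magenta cone moved from about (11.2, 5.2) to (9.4, 3.2), a distance of √(1.8² + 2.0²) ≈ 2.7.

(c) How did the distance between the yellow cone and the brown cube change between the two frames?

+2.1

They were about 7.2 units apart before and 9.3 after — 2.1 units further apart.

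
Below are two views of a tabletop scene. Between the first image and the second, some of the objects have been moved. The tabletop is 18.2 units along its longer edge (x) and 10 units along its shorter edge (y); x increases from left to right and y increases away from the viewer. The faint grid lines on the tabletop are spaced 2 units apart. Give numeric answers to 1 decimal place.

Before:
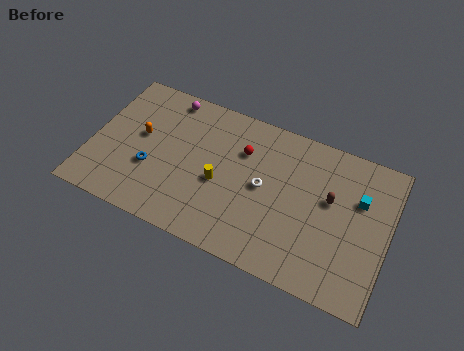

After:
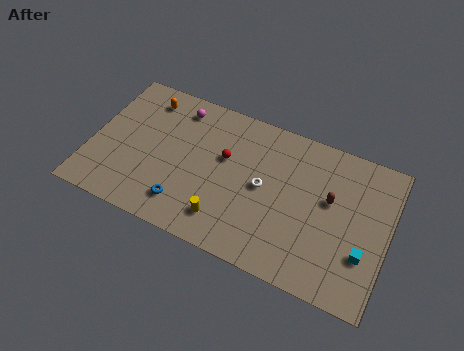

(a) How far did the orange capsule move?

2.7

From (2.9, 5.6) to (2.9, 8.3), the orange capsule covered √(0.0² + 2.7²) ≈ 2.7 units.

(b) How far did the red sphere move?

1.3

The red sphere moved from about (9.1, 7.0) to (8.1, 6.1), a distance of √(1.0² + 0.9²) ≈ 1.3.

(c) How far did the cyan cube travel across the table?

3.5

The cyan cube was near (16.3, 6.6) before and (16.9, 3.2) after, so it travelled √(0.6² + 3.4²) ≈ 3.5 units.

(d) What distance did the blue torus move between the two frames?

2.8

The blue torus moved from about (3.8, 3.6) to (6.1, 2.0), a distance of √(2.3² + 1.6²) ≈ 2.8.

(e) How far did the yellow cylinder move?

2.4

From (8.0, 4.3) to (8.6, 2.0), the yellow cylinder covered √(0.6² + 2.3²) ≈ 2.4 units.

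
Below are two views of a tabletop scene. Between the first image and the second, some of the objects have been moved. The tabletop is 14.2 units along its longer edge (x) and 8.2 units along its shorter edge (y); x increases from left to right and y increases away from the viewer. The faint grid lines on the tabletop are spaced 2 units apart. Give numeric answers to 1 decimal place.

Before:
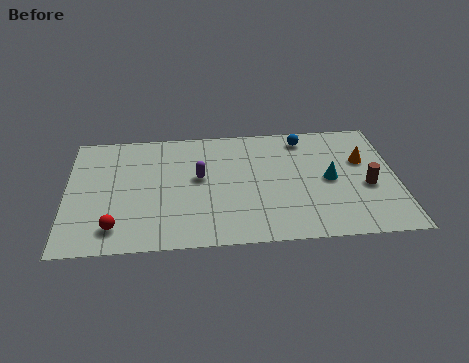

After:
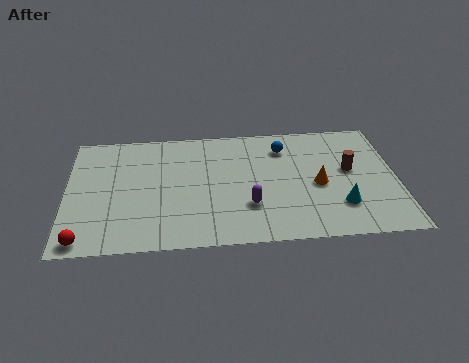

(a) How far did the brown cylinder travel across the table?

1.4

The brown cylinder moved from about (12.9, 3.4) to (12.2, 4.6), a distance of √(0.7² + 1.2²) ≈ 1.4.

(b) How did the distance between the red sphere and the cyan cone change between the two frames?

+1.5

The distance was about 9.5 in the first image and 11.0 in the second, so they moved 1.5 units further apart.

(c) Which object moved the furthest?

the purple capsule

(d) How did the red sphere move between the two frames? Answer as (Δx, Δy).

(-1.3, -0.7)

From the two frames, the red sphere sits at roughly (2.1, 1.5) before and (0.8, 0.8) after.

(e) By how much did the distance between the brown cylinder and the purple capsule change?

-2.4

Before: roughly 7.3 units apart; after: 4.9. That's 2.4 units closer together.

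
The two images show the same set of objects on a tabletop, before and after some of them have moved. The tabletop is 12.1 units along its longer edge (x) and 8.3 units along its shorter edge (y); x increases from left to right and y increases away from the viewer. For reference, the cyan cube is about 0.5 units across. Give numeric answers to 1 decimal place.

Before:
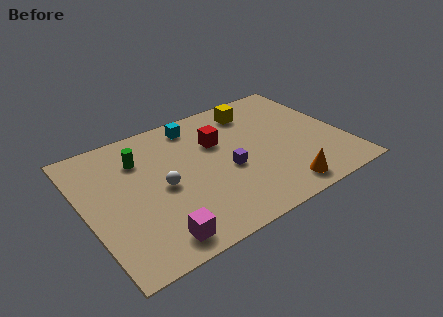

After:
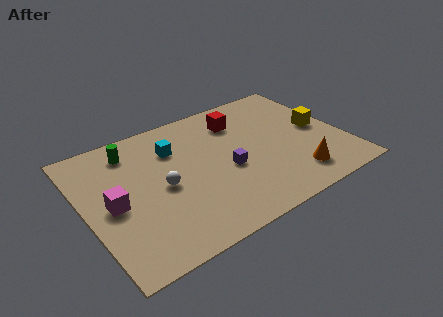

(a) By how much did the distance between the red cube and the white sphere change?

+1.5

Before: roughly 3.3 units apart; after: 4.8. That's 1.5 units further apart.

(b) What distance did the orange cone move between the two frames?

0.9

The orange cone moved from about (8.6, 1.1) to (9.4, 1.6), a distance of √(0.8² + 0.5²) ≈ 0.9.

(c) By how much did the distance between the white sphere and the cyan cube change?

-1.5

Before: roughly 3.8 units apart; after: 2.3. That's 1.5 units closer together.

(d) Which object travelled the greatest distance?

the yellow cube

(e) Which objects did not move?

the purple cube and the white sphere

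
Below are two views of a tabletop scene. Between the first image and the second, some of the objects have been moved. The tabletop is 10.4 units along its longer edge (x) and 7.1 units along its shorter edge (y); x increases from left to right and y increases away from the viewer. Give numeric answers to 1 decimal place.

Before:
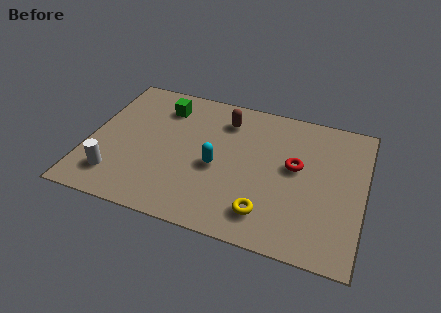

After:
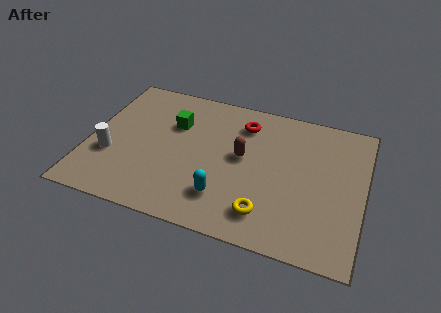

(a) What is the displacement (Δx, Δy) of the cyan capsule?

(0.4, -1.4)

The cyan capsule started near (4.9, 3.1) and ended near (5.3, 1.7).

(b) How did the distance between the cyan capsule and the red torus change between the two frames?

+0.9

Before: roughly 3.0 units apart; after: 3.9. That's 0.9 units further apart.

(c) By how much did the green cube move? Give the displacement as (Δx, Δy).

(0.5, -0.8)

From the two frames, the green cube sits at roughly (2.6, 5.6) before and (3.1, 4.8) after.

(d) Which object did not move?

the yellow torus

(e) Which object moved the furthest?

the red torus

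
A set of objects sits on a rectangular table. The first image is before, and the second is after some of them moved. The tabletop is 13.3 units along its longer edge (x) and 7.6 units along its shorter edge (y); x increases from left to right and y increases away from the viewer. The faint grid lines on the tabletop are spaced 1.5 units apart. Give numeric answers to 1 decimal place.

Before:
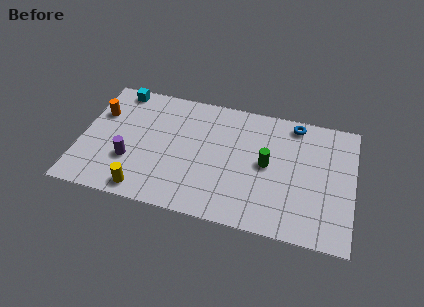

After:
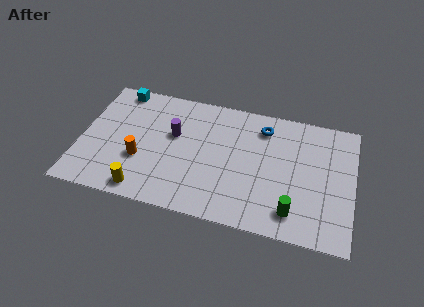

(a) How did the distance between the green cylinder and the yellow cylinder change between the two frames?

+0.7

Before: roughly 6.5 units apart; after: 7.2. That's 0.7 units further apart.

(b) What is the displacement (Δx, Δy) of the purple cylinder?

(2.0, 2.1)

The purple cylinder was at about (2.5, 2.5) and moved to about (4.5, 4.6).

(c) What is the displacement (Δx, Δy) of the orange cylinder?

(2.2, -2.4)

The orange cylinder started near (0.8, 5.1) and ended near (3.0, 2.7).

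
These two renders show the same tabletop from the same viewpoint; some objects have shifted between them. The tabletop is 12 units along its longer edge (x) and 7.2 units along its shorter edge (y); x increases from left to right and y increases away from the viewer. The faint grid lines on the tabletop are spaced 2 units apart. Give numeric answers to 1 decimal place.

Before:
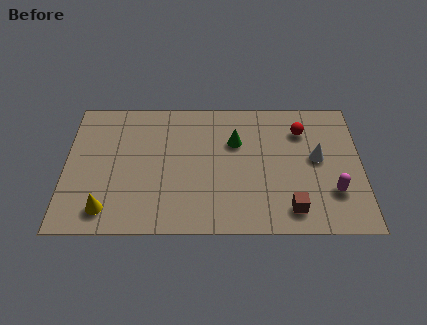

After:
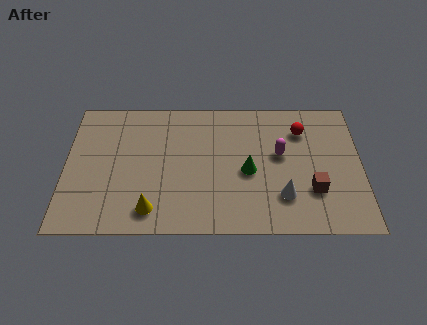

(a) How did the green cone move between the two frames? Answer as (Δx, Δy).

(0.5, -1.6)

From the two frames, the green cone sits at roughly (6.9, 4.8) before and (7.4, 3.2) after.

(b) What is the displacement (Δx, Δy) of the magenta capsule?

(-2.1, 2.0)

The magenta capsule was at about (10.8, 2.1) and moved to about (8.7, 4.1).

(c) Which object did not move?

the red sphere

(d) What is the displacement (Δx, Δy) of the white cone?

(-1.4, -2.0)

The white cone was at about (10.2, 3.9) and moved to about (8.8, 1.9).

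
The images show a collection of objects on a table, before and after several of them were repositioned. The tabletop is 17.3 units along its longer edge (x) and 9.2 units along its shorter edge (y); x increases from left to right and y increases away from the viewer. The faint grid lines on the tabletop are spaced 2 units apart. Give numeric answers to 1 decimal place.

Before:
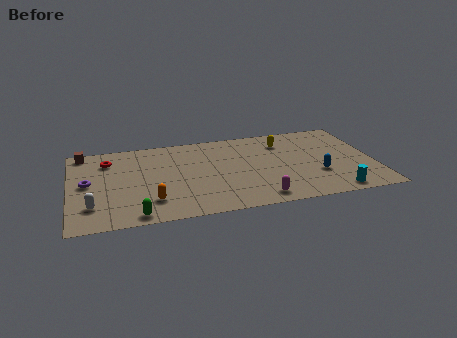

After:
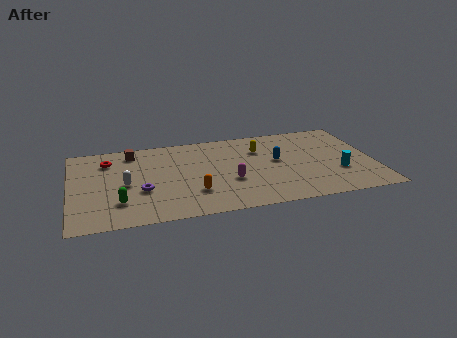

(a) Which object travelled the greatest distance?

the purple torus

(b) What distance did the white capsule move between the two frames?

2.8

The white capsule moved from about (1.2, 2.3) to (3.1, 4.3), a distance of √(1.9² + 2.0²) ≈ 2.8.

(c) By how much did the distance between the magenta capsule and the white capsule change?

-3.4

Before: roughly 9.4 units apart; after: 6.0. That's 3.4 units closer together.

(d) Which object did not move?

the red torus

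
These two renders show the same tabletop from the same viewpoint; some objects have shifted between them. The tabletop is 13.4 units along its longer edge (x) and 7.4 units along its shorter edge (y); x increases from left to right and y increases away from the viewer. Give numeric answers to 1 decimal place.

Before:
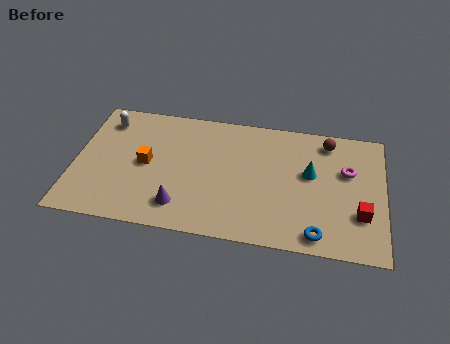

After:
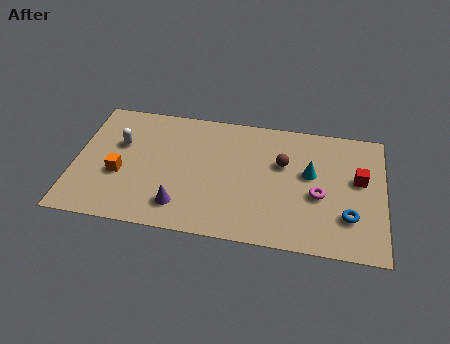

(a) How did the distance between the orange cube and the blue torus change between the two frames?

+1.9

They were about 8.0 units apart before and 9.9 after — 1.9 units further apart.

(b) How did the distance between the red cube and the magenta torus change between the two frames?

-0.4

Before: roughly 2.5 units apart; after: 2.1. That's 0.4 units closer together.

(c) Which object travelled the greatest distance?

the brown sphere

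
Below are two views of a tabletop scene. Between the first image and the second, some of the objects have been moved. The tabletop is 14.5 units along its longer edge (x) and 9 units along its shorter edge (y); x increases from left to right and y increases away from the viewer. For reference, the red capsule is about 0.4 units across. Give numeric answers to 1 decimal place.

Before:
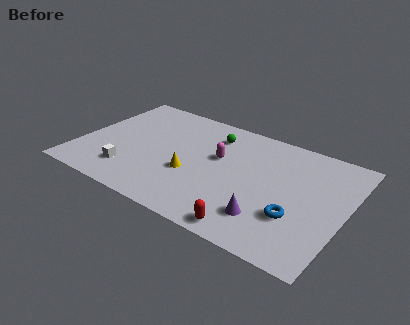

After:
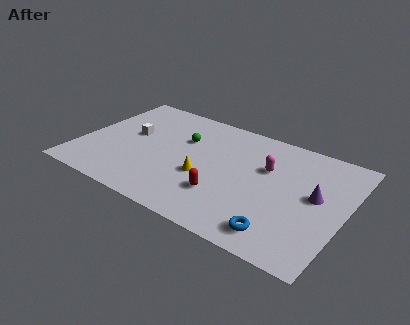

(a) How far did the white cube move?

3.1

The white cube moved from about (3.1, 2.0) to (2.6, 5.1), a distance of √(0.5² + 3.1²) ≈ 3.1.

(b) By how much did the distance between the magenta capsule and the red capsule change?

-1.4

They were about 5.1 units apart before and 3.7 after — 1.4 units closer together.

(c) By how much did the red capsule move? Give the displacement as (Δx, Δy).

(-1.8, 1.7)

The red capsule started near (10.0, 0.9) and ended near (8.2, 2.6).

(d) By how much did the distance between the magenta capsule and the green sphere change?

+2.9

The distance was about 1.8 in the first image and 4.7 in the second, so they moved 2.9 units further apart.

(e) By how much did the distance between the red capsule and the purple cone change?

+3.8

Before: roughly 1.4 units apart; after: 5.2. That's 3.8 units further apart.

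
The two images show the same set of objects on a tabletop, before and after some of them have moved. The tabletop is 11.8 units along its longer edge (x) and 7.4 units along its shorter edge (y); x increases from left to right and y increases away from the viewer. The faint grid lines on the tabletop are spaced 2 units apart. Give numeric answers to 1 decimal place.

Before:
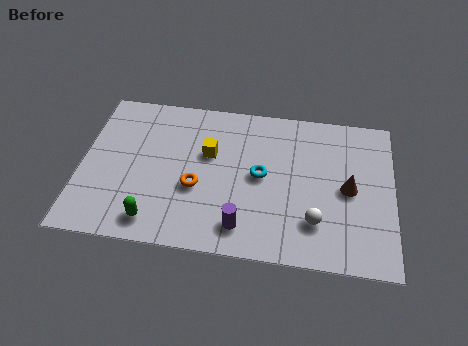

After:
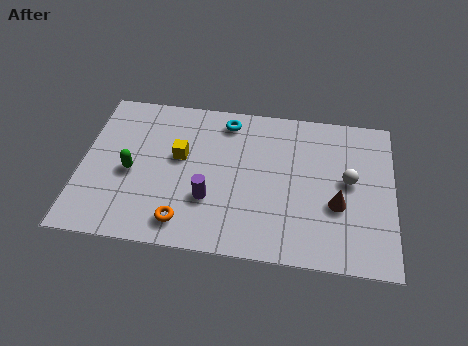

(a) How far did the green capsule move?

2.4

The green capsule moved from about (2.9, 1.1) to (1.9, 3.3), a distance of √(1.0² + 2.2²) ≈ 2.4.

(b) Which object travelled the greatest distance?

the cyan torus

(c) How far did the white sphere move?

2.4

The white sphere moved from about (8.9, 1.9) to (10.1, 4.0), a distance of √(1.2² + 2.1²) ≈ 2.4.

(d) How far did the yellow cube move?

1.1

The yellow cube was near (4.8, 4.6) before and (3.7, 4.3) after, so it travelled √(1.1² + 0.3²) ≈ 1.1 units.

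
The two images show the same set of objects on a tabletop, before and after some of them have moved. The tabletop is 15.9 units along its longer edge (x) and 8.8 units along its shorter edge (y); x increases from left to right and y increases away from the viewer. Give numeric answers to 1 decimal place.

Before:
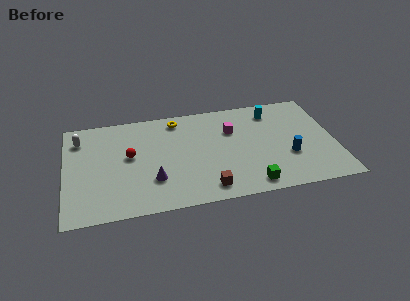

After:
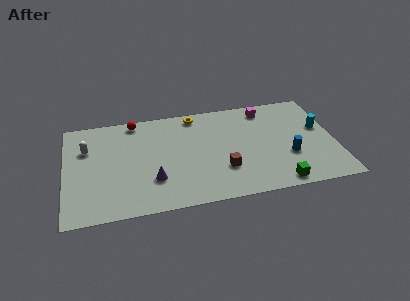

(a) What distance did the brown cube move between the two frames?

1.7

From (8.2, 1.3) to (9.2, 2.7), the brown cube covered √(1.0² + 1.4²) ≈ 1.7 units.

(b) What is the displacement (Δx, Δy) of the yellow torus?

(1.1, 0.2)

The yellow torus started near (6.7, 7.6) and ended near (7.8, 7.8).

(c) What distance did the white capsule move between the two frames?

1.0

From (0.9, 6.9) to (1.3, 6.0), the white capsule covered √(0.4² + 0.9²) ≈ 1.0 units.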